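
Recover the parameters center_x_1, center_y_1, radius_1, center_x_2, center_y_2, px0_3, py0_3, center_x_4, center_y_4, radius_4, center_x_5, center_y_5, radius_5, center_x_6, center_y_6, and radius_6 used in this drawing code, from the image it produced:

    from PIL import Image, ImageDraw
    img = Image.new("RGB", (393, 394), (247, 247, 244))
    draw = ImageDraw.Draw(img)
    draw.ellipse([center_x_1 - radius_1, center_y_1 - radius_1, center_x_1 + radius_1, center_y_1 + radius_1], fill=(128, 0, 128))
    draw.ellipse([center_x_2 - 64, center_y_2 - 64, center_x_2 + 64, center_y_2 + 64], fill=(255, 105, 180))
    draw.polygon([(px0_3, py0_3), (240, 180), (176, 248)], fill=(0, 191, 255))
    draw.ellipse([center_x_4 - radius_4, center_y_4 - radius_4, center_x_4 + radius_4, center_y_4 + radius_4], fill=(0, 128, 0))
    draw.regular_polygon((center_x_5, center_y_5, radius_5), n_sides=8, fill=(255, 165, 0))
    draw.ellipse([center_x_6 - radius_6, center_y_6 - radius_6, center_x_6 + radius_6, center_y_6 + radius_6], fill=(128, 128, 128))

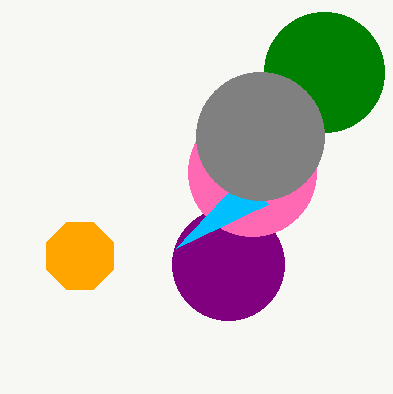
center_x_1 = 228; center_y_1 = 264; radius_1 = 56; center_x_2 = 252; center_y_2 = 172; px0_3 = 268; py0_3 = 204; center_x_4 = 324; center_y_4 = 72; radius_4 = 60; center_x_5 = 80; center_y_5 = 256; radius_5 = 36; center_x_6 = 260; center_y_6 = 136; radius_6 = 64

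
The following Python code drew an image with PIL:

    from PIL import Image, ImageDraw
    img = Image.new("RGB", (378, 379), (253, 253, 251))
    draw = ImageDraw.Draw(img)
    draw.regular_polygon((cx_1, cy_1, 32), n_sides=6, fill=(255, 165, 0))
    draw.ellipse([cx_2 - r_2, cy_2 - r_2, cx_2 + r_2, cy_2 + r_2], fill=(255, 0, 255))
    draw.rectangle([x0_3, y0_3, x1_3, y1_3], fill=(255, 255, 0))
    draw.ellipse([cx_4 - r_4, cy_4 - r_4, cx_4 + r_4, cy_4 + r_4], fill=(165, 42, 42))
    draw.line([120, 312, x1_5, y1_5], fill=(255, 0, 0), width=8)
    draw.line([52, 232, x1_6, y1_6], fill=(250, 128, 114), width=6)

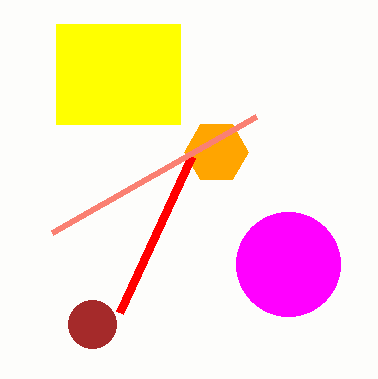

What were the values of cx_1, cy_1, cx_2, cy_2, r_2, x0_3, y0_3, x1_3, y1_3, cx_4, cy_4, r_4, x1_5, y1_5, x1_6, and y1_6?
cx_1 = 216
cy_1 = 152
cx_2 = 288
cy_2 = 264
r_2 = 52
x0_3 = 56
y0_3 = 24
x1_3 = 180
y1_3 = 124
cx_4 = 92
cy_4 = 324
r_4 = 24
x1_5 = 192
y1_5 = 156
x1_6 = 256
y1_6 = 116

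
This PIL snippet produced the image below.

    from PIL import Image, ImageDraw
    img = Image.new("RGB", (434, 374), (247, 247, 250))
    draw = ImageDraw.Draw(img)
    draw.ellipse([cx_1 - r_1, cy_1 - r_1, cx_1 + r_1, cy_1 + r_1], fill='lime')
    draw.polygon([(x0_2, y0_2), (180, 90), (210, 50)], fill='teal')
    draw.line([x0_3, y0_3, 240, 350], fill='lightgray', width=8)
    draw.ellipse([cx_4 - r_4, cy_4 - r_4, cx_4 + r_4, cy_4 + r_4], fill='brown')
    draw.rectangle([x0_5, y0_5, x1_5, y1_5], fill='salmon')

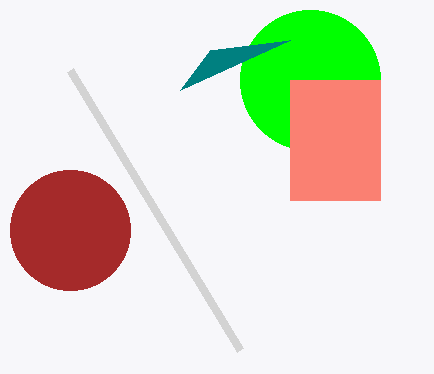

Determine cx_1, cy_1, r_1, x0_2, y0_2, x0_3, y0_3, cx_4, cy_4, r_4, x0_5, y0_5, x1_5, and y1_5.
cx_1 = 310
cy_1 = 80
r_1 = 70
x0_2 = 290
y0_2 = 40
x0_3 = 70
y0_3 = 70
cx_4 = 70
cy_4 = 230
r_4 = 60
x0_5 = 290
y0_5 = 80
x1_5 = 380
y1_5 = 200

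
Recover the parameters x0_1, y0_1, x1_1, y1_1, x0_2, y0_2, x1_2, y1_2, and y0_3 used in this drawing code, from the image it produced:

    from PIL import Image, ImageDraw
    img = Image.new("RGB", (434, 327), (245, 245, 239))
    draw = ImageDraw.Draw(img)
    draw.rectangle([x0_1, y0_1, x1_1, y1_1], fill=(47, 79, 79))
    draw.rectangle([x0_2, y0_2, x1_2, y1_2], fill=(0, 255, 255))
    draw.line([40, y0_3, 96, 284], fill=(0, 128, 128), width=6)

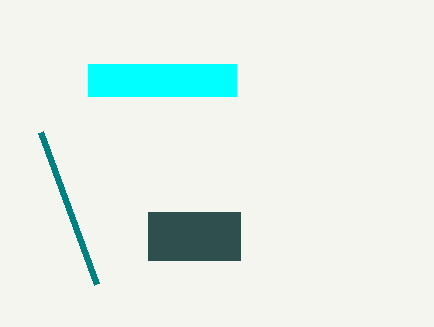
x0_1 = 148
y0_1 = 212
x1_1 = 240
y1_1 = 260
x0_2 = 88
y0_2 = 64
x1_2 = 236
y1_2 = 96
y0_3 = 132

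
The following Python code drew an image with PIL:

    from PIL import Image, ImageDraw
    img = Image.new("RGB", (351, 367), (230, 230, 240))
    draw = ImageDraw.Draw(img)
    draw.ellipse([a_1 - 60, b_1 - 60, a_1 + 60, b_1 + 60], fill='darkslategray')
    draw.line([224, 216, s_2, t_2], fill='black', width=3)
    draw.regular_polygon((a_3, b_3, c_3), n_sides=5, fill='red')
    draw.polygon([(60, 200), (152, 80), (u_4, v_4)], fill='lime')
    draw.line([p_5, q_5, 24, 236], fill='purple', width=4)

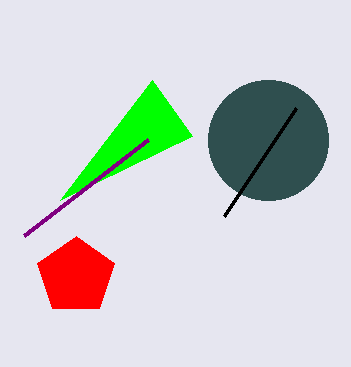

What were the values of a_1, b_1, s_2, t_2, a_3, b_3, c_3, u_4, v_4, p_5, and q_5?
a_1 = 268, b_1 = 140, s_2 = 296, t_2 = 108, a_3 = 76, b_3 = 276, c_3 = 40, u_4 = 192, v_4 = 136, p_5 = 148, q_5 = 140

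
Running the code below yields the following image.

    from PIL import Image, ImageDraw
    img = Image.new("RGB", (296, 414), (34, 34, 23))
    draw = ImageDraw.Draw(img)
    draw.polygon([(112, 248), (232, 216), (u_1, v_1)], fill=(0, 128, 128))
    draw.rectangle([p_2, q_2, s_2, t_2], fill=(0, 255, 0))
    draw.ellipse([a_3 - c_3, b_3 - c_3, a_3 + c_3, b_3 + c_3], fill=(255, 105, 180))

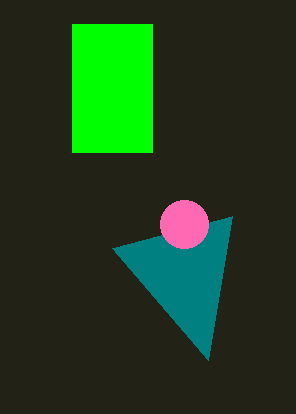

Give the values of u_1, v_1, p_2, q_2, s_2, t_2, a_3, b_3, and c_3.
u_1 = 208; v_1 = 360; p_2 = 72; q_2 = 24; s_2 = 152; t_2 = 152; a_3 = 184; b_3 = 224; c_3 = 24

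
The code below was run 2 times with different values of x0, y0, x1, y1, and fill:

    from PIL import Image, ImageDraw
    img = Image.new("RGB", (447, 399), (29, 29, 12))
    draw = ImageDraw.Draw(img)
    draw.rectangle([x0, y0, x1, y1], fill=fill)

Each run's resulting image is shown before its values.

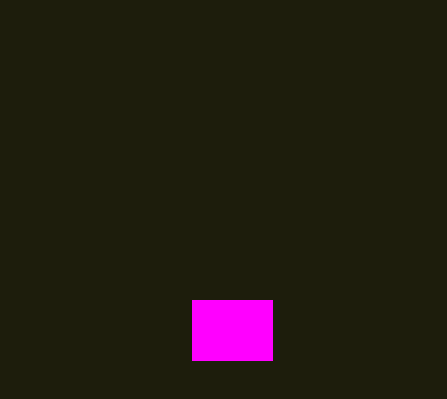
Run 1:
x0 = 192; y0 = 300; x1 = 272; y1 = 360; fill = 'magenta'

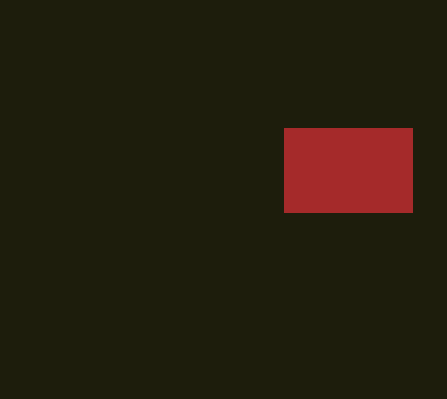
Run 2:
x0 = 284; y0 = 128; x1 = 412; y1 = 212; fill = 'brown'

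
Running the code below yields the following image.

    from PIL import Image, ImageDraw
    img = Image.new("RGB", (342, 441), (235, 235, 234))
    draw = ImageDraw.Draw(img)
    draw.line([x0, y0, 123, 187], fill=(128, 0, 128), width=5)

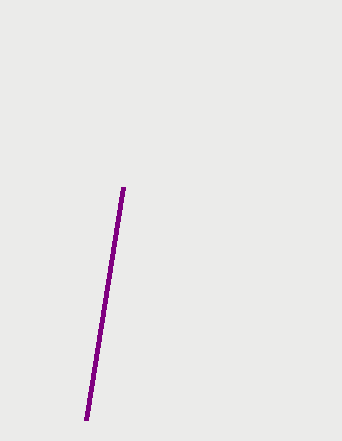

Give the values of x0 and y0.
x0 = 86, y0 = 420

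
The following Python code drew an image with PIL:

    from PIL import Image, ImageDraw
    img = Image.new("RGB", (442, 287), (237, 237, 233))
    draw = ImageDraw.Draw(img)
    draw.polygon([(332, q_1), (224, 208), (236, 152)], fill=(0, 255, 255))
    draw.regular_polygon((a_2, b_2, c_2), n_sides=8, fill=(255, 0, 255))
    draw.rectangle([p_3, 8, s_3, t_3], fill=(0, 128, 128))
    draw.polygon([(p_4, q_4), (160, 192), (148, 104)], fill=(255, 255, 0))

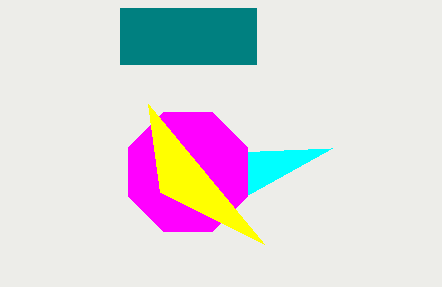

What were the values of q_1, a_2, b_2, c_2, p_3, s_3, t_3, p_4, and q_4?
q_1 = 148, a_2 = 188, b_2 = 172, c_2 = 64, p_3 = 120, s_3 = 256, t_3 = 64, p_4 = 264, q_4 = 244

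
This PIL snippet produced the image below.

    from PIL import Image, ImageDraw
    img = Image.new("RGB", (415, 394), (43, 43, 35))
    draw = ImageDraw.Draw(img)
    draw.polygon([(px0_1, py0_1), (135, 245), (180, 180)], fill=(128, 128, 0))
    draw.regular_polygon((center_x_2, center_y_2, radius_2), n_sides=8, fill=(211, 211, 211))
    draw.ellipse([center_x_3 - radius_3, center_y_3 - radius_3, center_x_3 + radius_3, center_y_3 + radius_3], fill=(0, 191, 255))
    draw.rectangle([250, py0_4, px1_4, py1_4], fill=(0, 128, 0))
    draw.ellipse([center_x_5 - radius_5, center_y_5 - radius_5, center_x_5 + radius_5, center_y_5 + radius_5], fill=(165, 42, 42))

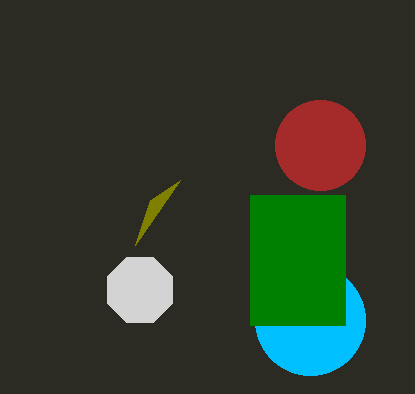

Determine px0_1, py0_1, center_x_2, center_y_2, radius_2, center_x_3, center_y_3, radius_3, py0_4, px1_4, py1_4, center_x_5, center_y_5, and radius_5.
px0_1 = 150, py0_1 = 200, center_x_2 = 140, center_y_2 = 290, radius_2 = 35, center_x_3 = 310, center_y_3 = 320, radius_3 = 55, py0_4 = 195, px1_4 = 345, py1_4 = 325, center_x_5 = 320, center_y_5 = 145, radius_5 = 45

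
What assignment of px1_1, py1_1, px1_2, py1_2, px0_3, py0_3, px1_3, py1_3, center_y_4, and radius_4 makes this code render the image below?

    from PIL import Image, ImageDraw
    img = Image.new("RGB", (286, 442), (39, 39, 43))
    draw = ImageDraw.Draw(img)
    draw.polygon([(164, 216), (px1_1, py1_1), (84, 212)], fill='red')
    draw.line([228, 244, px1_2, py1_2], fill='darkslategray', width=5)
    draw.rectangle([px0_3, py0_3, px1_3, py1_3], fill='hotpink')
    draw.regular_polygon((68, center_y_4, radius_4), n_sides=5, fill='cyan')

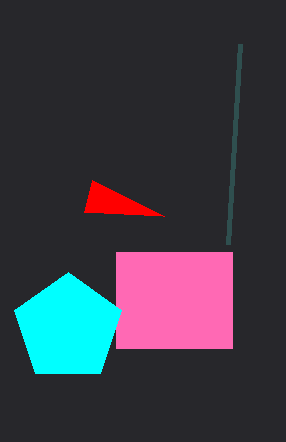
px1_1 = 92, py1_1 = 180, px1_2 = 240, py1_2 = 44, px0_3 = 116, py0_3 = 252, px1_3 = 232, py1_3 = 348, center_y_4 = 328, radius_4 = 56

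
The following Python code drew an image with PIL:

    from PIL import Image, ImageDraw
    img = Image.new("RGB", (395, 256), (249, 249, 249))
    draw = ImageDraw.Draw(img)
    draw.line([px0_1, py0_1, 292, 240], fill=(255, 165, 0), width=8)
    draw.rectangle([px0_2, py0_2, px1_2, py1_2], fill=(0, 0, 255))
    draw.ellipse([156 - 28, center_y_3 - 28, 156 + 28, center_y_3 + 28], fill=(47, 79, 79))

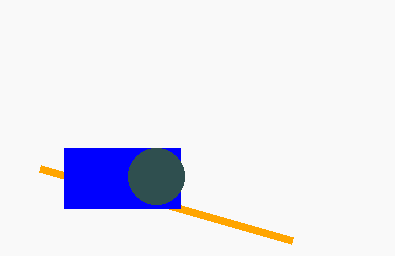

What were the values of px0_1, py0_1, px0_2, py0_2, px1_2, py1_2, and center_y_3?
px0_1 = 40, py0_1 = 168, px0_2 = 64, py0_2 = 148, px1_2 = 180, py1_2 = 208, center_y_3 = 176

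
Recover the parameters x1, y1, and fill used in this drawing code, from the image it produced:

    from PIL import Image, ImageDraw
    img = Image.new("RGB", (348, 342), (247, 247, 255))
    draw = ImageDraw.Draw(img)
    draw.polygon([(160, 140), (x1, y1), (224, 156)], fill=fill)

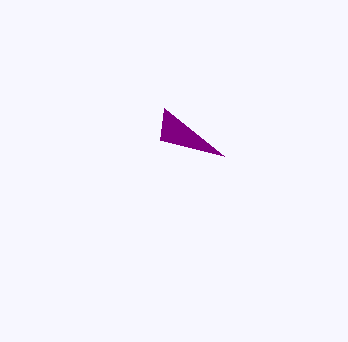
x1 = 164, y1 = 108, fill = 'purple'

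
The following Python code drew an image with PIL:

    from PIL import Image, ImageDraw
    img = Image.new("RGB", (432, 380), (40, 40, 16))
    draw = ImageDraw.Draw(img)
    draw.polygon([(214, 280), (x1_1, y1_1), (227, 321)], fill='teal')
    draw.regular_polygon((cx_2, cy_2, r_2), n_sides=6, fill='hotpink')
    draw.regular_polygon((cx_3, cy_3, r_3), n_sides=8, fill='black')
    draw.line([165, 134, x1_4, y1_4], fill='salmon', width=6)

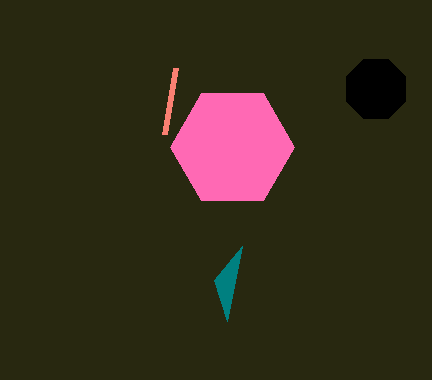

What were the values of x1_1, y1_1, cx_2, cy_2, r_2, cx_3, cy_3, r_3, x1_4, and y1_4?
x1_1 = 242
y1_1 = 246
cx_2 = 232
cy_2 = 147
r_2 = 62
cx_3 = 376
cy_3 = 89
r_3 = 32
x1_4 = 176
y1_4 = 68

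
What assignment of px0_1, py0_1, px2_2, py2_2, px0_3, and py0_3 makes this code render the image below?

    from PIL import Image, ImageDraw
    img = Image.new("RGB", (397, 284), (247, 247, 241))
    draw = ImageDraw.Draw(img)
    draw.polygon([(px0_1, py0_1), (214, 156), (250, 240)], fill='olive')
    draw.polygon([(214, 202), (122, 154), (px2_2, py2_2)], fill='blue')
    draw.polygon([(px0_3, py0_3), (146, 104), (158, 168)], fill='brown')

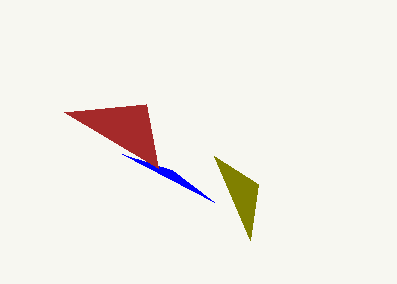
px0_1 = 258, py0_1 = 184, px2_2 = 172, py2_2 = 170, px0_3 = 64, py0_3 = 112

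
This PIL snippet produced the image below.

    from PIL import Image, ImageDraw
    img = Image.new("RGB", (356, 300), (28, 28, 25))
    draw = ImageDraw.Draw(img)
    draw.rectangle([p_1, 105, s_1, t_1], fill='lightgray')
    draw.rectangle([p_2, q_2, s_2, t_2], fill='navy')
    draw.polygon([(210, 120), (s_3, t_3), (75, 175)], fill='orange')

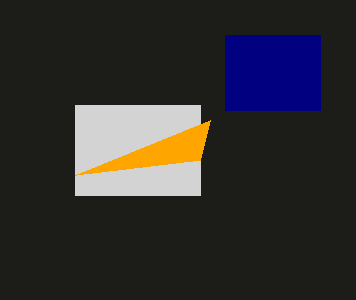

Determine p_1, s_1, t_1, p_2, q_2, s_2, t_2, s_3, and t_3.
p_1 = 75; s_1 = 200; t_1 = 195; p_2 = 225; q_2 = 35; s_2 = 320; t_2 = 110; s_3 = 200; t_3 = 160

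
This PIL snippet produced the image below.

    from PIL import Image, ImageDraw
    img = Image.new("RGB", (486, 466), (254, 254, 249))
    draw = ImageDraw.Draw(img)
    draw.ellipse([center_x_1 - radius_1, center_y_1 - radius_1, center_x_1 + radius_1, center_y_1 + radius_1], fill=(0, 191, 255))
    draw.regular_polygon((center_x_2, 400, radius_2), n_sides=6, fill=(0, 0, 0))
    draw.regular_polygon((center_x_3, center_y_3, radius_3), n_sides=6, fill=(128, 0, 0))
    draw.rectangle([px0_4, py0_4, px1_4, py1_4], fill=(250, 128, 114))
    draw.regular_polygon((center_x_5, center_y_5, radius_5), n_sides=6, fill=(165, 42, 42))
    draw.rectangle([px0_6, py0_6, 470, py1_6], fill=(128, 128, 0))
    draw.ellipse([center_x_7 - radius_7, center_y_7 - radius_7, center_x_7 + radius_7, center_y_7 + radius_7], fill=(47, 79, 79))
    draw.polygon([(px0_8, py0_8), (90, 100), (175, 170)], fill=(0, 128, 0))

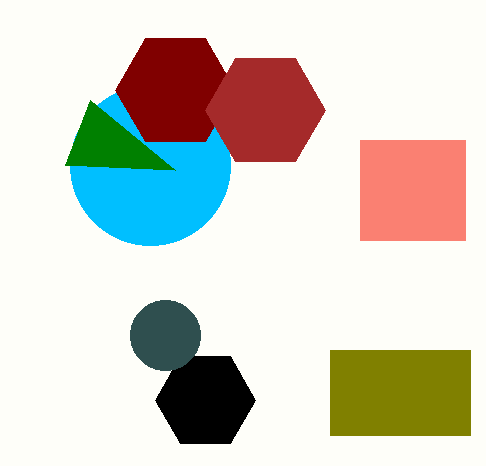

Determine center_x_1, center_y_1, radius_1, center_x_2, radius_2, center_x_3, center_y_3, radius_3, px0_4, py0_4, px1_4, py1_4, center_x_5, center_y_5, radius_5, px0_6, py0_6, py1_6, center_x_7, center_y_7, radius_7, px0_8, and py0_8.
center_x_1 = 150, center_y_1 = 165, radius_1 = 80, center_x_2 = 205, radius_2 = 50, center_x_3 = 175, center_y_3 = 90, radius_3 = 60, px0_4 = 360, py0_4 = 140, px1_4 = 465, py1_4 = 240, center_x_5 = 265, center_y_5 = 110, radius_5 = 60, px0_6 = 330, py0_6 = 350, py1_6 = 435, center_x_7 = 165, center_y_7 = 335, radius_7 = 35, px0_8 = 65, py0_8 = 165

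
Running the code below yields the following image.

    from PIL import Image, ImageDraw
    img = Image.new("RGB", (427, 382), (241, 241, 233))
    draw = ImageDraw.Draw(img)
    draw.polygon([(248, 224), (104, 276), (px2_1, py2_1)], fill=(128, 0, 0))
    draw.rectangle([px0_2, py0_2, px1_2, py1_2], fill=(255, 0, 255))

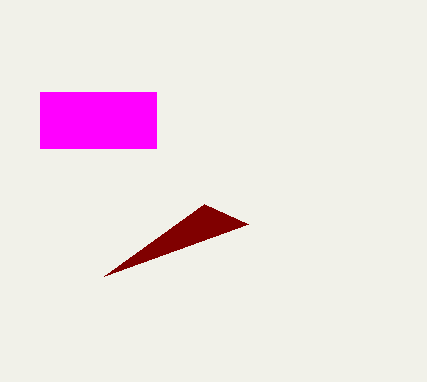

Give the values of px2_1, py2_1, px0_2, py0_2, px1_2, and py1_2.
px2_1 = 204; py2_1 = 204; px0_2 = 40; py0_2 = 92; px1_2 = 156; py1_2 = 148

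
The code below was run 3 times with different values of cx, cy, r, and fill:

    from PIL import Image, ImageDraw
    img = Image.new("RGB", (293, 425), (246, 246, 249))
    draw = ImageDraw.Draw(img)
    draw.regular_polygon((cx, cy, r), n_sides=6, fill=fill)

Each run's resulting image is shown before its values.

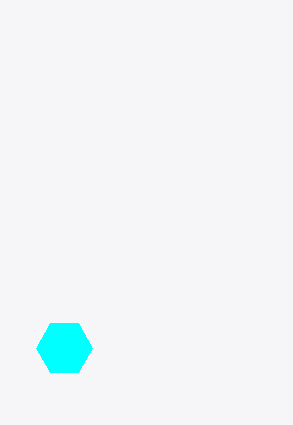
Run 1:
cx = 64, cy = 348, r = 28, fill = 'cyan'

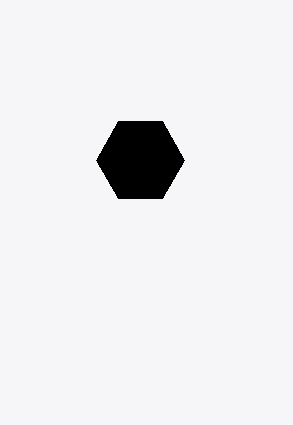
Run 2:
cx = 140; cy = 160; r = 44; fill = 'black'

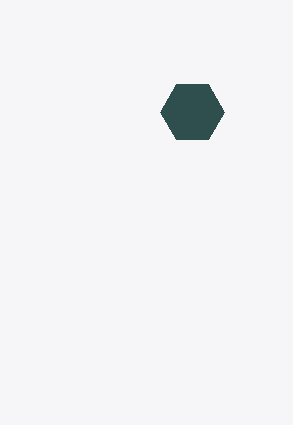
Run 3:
cx = 192, cy = 112, r = 32, fill = 'darkslategray'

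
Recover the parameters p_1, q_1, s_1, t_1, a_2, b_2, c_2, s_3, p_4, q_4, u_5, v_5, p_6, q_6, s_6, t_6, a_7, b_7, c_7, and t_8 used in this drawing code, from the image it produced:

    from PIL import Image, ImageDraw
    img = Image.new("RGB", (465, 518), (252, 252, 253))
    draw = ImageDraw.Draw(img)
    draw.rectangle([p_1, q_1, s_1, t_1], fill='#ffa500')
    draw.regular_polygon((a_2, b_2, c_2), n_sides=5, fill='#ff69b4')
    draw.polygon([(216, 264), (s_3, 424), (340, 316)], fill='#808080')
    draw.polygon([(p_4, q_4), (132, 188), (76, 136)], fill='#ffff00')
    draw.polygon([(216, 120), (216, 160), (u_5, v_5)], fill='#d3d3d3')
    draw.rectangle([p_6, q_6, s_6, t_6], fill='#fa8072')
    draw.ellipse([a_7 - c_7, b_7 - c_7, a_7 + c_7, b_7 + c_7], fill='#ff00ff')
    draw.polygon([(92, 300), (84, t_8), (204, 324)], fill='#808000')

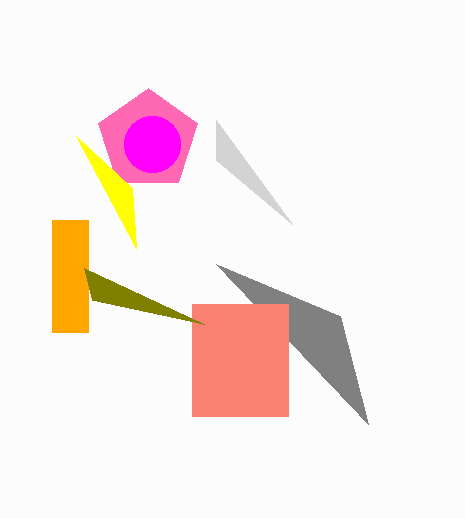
p_1 = 52
q_1 = 220
s_1 = 88
t_1 = 332
a_2 = 148
b_2 = 140
c_2 = 52
s_3 = 368
p_4 = 136
q_4 = 248
u_5 = 292
v_5 = 224
p_6 = 192
q_6 = 304
s_6 = 288
t_6 = 416
a_7 = 152
b_7 = 144
c_7 = 28
t_8 = 268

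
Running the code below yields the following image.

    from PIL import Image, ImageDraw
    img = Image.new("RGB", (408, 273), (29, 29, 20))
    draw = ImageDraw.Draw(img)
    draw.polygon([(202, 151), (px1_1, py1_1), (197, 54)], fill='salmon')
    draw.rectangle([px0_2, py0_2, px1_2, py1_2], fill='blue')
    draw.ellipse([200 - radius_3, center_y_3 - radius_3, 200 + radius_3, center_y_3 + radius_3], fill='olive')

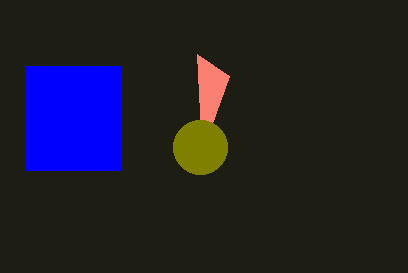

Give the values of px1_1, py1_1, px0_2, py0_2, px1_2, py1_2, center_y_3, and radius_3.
px1_1 = 229
py1_1 = 76
px0_2 = 25
py0_2 = 66
px1_2 = 121
py1_2 = 170
center_y_3 = 147
radius_3 = 27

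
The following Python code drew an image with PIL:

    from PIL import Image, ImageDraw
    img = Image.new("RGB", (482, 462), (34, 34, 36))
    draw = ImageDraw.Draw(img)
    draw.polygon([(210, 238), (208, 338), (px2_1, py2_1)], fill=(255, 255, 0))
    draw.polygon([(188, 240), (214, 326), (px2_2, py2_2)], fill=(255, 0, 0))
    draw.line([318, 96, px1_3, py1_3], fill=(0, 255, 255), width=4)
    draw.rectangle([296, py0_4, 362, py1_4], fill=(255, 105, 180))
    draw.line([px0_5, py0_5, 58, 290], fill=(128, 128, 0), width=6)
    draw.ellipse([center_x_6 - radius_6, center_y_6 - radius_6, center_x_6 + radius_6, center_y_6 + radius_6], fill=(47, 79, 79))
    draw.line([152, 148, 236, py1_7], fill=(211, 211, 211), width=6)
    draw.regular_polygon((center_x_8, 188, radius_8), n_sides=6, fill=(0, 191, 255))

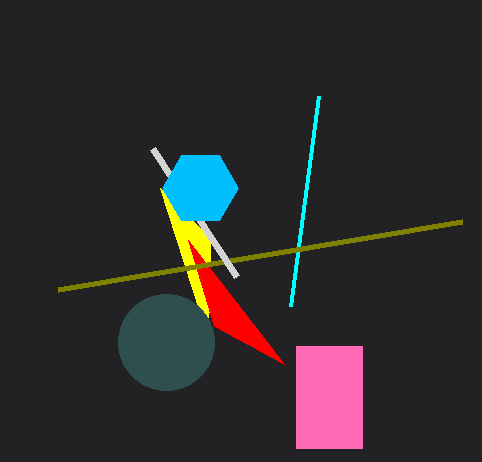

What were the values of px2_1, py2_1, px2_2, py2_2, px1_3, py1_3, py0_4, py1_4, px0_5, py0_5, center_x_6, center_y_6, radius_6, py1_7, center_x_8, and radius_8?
px2_1 = 160; py2_1 = 188; px2_2 = 284; py2_2 = 364; px1_3 = 290; py1_3 = 306; py0_4 = 346; py1_4 = 448; px0_5 = 462; py0_5 = 222; center_x_6 = 166; center_y_6 = 342; radius_6 = 48; py1_7 = 276; center_x_8 = 200; radius_8 = 38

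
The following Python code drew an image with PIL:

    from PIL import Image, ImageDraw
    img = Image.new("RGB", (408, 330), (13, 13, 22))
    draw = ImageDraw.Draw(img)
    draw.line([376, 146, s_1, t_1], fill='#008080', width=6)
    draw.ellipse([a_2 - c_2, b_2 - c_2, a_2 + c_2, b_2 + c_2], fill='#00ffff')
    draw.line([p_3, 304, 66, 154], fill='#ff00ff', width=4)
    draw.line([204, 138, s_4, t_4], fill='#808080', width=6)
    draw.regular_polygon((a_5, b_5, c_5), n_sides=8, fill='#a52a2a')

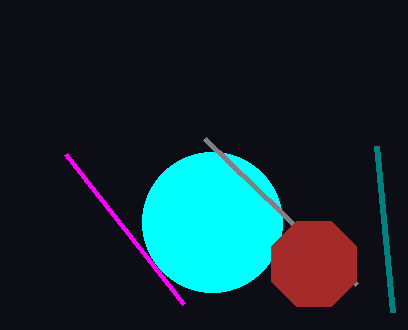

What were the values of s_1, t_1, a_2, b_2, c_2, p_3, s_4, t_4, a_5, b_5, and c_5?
s_1 = 392, t_1 = 312, a_2 = 212, b_2 = 222, c_2 = 70, p_3 = 184, s_4 = 356, t_4 = 284, a_5 = 314, b_5 = 264, c_5 = 46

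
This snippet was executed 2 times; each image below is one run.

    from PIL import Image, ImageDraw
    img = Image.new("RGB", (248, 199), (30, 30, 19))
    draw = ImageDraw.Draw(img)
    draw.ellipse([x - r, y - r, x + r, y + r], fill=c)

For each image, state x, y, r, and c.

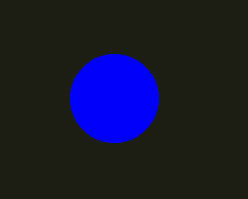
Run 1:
x = 114; y = 98; r = 44; c = 'blue'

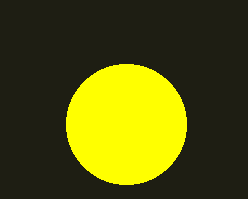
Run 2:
x = 126
y = 124
r = 60
c = 'yellow'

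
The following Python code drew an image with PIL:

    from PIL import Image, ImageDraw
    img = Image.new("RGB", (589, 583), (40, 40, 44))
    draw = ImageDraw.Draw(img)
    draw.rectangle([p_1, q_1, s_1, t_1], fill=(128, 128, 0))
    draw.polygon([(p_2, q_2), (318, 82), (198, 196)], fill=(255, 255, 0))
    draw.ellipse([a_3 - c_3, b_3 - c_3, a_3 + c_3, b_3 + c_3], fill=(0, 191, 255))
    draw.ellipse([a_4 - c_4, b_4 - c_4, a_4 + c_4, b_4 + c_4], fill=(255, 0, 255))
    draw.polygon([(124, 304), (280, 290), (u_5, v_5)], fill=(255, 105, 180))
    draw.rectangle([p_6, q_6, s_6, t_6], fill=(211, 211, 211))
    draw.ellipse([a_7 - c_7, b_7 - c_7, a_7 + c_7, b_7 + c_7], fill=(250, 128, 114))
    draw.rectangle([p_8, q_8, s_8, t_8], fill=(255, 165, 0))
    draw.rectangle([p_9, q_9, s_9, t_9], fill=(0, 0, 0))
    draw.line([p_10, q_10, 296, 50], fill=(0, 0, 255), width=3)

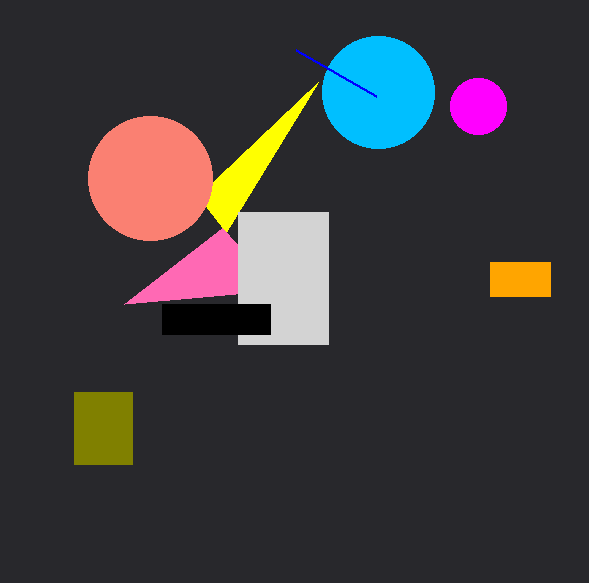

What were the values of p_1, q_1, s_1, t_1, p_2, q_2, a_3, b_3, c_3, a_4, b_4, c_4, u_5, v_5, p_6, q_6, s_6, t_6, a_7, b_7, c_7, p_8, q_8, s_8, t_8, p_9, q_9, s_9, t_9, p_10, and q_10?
p_1 = 74; q_1 = 392; s_1 = 132; t_1 = 464; p_2 = 226; q_2 = 232; a_3 = 378; b_3 = 92; c_3 = 56; a_4 = 478; b_4 = 106; c_4 = 28; u_5 = 222; v_5 = 228; p_6 = 238; q_6 = 212; s_6 = 328; t_6 = 344; a_7 = 150; b_7 = 178; c_7 = 62; p_8 = 490; q_8 = 262; s_8 = 550; t_8 = 296; p_9 = 162; q_9 = 304; s_9 = 270; t_9 = 334; p_10 = 376; q_10 = 96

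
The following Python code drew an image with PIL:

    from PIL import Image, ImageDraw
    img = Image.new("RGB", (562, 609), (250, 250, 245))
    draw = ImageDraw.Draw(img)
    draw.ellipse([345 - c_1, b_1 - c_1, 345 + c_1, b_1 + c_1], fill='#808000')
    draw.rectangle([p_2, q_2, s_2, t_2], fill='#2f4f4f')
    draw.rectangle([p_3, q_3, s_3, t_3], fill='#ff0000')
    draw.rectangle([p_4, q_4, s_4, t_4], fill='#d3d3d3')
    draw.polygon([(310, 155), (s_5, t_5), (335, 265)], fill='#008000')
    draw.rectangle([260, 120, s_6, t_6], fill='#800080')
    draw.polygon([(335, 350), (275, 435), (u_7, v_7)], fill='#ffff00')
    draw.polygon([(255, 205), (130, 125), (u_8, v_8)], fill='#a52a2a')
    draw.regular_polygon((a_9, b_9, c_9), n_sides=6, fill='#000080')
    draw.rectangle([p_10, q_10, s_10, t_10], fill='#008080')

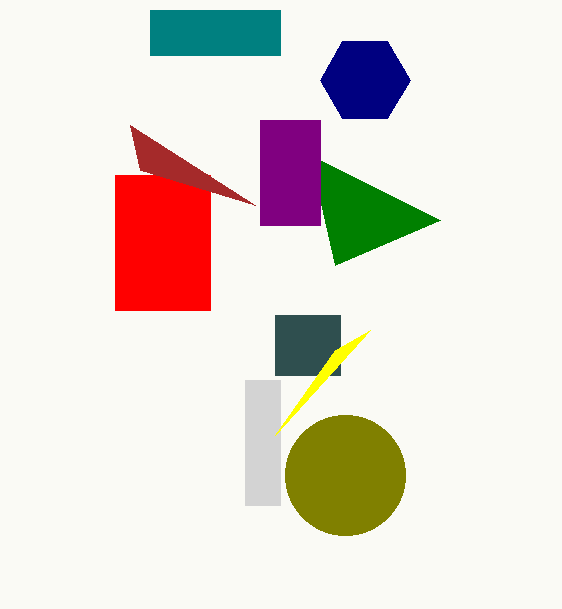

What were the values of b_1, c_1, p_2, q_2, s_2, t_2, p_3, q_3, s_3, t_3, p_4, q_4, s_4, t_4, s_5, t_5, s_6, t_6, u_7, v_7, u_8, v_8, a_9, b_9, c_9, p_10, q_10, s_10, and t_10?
b_1 = 475; c_1 = 60; p_2 = 275; q_2 = 315; s_2 = 340; t_2 = 375; p_3 = 115; q_3 = 175; s_3 = 210; t_3 = 310; p_4 = 245; q_4 = 380; s_4 = 280; t_4 = 505; s_5 = 440; t_5 = 220; s_6 = 320; t_6 = 225; u_7 = 370; v_7 = 330; u_8 = 140; v_8 = 170; a_9 = 365; b_9 = 80; c_9 = 45; p_10 = 150; q_10 = 10; s_10 = 280; t_10 = 55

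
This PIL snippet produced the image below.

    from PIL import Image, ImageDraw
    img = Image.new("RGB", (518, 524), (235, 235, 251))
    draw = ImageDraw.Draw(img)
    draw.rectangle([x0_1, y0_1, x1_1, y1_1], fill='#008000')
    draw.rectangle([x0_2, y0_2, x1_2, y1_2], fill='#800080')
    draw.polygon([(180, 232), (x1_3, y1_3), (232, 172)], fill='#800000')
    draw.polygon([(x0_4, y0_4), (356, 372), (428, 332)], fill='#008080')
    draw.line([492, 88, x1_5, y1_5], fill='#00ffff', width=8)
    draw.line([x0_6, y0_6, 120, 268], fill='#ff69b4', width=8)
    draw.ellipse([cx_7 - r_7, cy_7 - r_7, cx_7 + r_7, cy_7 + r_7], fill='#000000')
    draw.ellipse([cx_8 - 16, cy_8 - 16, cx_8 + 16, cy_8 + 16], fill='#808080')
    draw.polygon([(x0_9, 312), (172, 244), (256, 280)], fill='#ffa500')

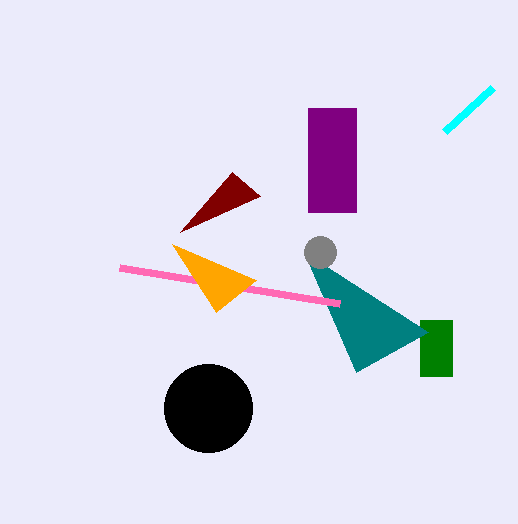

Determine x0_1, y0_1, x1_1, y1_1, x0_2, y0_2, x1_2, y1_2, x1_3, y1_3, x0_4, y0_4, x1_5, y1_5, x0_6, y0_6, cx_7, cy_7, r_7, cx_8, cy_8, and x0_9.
x0_1 = 420, y0_1 = 320, x1_1 = 452, y1_1 = 376, x0_2 = 308, y0_2 = 108, x1_2 = 356, y1_2 = 212, x1_3 = 260, y1_3 = 196, x0_4 = 304, y0_4 = 252, x1_5 = 444, y1_5 = 132, x0_6 = 340, y0_6 = 304, cx_7 = 208, cy_7 = 408, r_7 = 44, cx_8 = 320, cy_8 = 252, x0_9 = 216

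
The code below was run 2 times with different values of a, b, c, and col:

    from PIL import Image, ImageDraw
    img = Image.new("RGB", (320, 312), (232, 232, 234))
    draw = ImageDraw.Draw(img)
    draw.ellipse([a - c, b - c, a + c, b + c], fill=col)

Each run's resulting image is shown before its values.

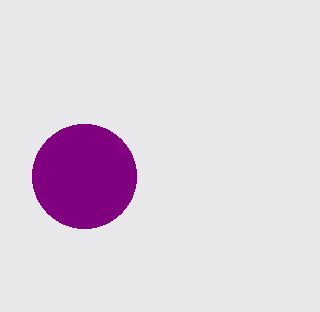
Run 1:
a = 84, b = 176, c = 52, col = 'purple'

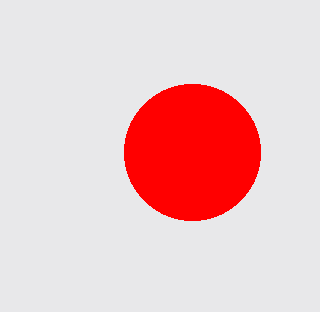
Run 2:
a = 192
b = 152
c = 68
col = 'red'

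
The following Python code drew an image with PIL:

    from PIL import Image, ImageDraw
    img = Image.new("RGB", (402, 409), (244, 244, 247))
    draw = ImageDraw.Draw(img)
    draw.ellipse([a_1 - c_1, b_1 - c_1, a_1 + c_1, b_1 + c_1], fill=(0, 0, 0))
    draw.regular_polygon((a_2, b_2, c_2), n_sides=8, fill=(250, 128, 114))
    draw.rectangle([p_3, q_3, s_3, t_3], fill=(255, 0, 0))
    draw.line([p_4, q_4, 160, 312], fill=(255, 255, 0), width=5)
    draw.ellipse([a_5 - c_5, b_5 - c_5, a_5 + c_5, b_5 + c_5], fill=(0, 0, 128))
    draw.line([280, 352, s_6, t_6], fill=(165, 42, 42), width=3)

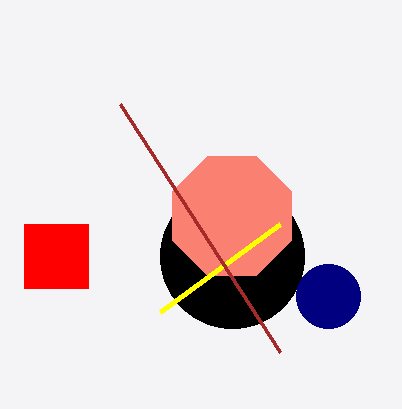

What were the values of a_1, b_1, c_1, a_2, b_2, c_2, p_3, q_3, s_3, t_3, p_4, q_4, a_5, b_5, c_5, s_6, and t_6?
a_1 = 232, b_1 = 256, c_1 = 72, a_2 = 232, b_2 = 216, c_2 = 64, p_3 = 24, q_3 = 224, s_3 = 88, t_3 = 288, p_4 = 280, q_4 = 224, a_5 = 328, b_5 = 296, c_5 = 32, s_6 = 120, t_6 = 104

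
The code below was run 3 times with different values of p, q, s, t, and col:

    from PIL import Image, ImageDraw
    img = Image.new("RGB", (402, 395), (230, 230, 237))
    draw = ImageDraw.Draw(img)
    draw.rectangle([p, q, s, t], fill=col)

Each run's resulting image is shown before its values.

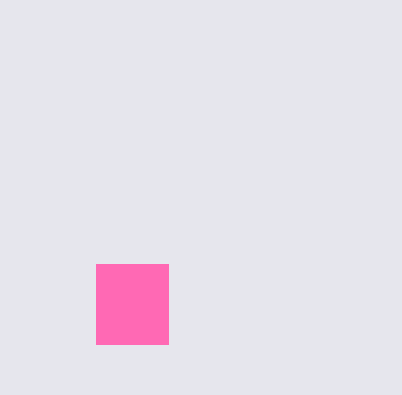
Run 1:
p = 96, q = 264, s = 168, t = 344, col = 'hotpink'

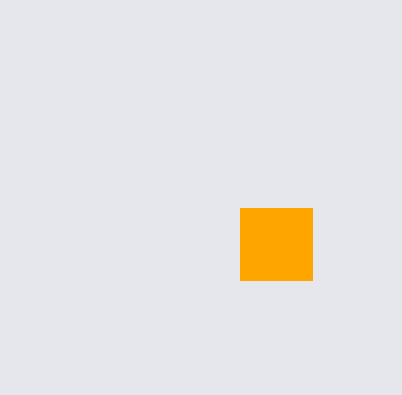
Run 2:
p = 240
q = 208
s = 312
t = 280
col = 'orange'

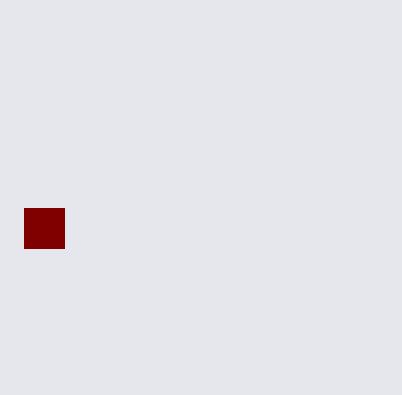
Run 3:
p = 24, q = 208, s = 64, t = 248, col = 'maroon'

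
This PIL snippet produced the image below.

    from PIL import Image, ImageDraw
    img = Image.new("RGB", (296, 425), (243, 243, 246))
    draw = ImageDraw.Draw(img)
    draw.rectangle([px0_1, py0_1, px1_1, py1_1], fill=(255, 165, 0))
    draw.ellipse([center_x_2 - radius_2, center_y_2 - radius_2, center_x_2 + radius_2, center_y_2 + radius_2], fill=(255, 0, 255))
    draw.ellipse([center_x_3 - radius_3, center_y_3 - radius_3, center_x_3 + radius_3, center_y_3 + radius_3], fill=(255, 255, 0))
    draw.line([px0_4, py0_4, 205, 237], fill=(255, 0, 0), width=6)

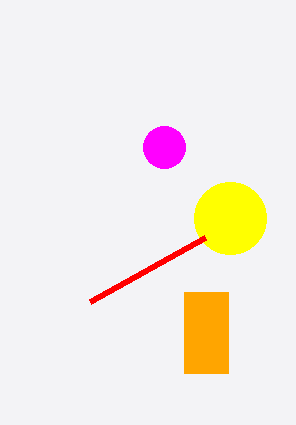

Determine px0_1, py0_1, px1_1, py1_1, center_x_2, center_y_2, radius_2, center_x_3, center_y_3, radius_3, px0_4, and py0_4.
px0_1 = 184, py0_1 = 292, px1_1 = 228, py1_1 = 373, center_x_2 = 164, center_y_2 = 147, radius_2 = 21, center_x_3 = 230, center_y_3 = 218, radius_3 = 36, px0_4 = 90, py0_4 = 301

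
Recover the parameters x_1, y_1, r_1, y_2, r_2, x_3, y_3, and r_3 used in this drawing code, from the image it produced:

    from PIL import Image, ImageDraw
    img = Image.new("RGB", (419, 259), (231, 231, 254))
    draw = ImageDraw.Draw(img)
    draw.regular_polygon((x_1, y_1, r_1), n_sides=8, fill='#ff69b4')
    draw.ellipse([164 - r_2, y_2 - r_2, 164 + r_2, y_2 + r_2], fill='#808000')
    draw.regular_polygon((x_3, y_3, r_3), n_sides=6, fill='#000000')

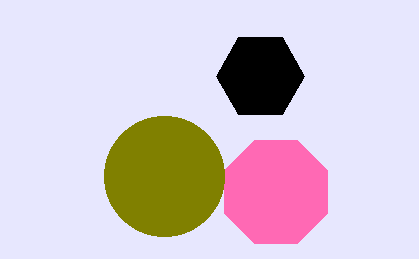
x_1 = 276, y_1 = 192, r_1 = 56, y_2 = 176, r_2 = 60, x_3 = 260, y_3 = 76, r_3 = 44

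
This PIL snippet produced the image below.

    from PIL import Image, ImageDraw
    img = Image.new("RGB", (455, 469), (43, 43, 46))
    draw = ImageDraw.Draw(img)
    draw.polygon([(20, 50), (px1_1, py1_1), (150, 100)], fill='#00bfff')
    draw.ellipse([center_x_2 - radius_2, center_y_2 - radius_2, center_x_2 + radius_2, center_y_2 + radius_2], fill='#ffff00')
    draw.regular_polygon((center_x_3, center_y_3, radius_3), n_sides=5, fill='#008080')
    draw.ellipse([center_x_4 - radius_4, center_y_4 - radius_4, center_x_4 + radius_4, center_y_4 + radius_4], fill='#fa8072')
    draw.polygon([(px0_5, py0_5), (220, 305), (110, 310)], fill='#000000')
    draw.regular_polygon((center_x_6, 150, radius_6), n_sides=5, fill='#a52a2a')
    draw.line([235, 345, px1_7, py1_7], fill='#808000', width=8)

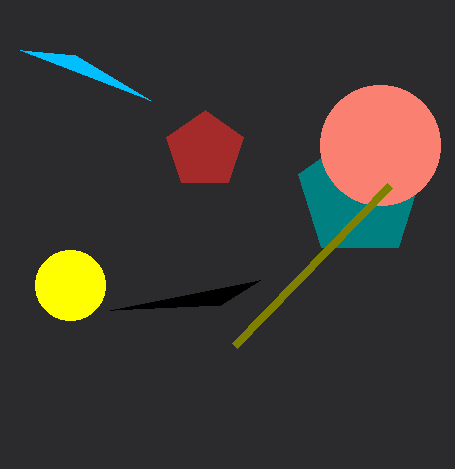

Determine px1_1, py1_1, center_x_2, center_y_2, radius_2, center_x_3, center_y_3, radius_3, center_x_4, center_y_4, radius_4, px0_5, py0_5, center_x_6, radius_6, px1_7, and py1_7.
px1_1 = 75
py1_1 = 55
center_x_2 = 70
center_y_2 = 285
radius_2 = 35
center_x_3 = 360
center_y_3 = 195
radius_3 = 65
center_x_4 = 380
center_y_4 = 145
radius_4 = 60
px0_5 = 260
py0_5 = 280
center_x_6 = 205
radius_6 = 40
px1_7 = 390
py1_7 = 185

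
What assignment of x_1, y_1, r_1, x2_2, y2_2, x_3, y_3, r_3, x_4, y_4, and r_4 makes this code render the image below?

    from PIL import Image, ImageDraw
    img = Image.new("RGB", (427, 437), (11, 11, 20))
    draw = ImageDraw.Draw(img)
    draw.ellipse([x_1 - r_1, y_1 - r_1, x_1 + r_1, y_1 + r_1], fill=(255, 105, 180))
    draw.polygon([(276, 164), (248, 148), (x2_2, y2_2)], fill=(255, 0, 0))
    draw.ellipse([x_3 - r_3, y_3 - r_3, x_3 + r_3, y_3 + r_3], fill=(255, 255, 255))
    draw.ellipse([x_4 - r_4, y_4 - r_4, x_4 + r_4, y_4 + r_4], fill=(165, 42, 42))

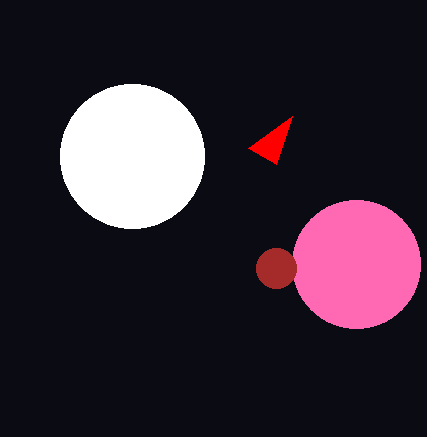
x_1 = 356, y_1 = 264, r_1 = 64, x2_2 = 292, y2_2 = 116, x_3 = 132, y_3 = 156, r_3 = 72, x_4 = 276, y_4 = 268, r_4 = 20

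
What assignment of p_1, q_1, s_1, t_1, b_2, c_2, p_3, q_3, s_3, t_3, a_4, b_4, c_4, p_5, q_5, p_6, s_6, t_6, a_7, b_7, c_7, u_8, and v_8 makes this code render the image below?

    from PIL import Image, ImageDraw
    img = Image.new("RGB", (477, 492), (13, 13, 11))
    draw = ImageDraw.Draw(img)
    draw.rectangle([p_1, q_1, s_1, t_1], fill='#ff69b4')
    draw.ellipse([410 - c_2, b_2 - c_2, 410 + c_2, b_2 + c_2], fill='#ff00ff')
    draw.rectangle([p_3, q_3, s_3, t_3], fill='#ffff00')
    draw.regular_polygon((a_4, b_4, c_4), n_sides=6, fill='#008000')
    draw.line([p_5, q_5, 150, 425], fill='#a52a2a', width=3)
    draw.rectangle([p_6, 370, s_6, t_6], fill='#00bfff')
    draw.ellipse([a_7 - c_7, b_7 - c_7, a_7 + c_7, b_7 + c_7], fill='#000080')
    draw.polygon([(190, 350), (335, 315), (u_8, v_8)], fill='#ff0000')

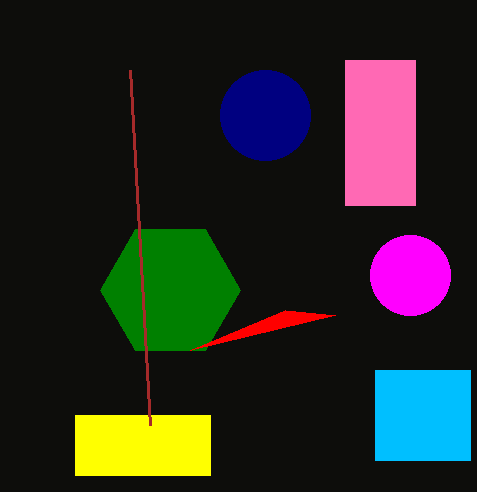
p_1 = 345
q_1 = 60
s_1 = 415
t_1 = 205
b_2 = 275
c_2 = 40
p_3 = 75
q_3 = 415
s_3 = 210
t_3 = 475
a_4 = 170
b_4 = 290
c_4 = 70
p_5 = 130
q_5 = 70
p_6 = 375
s_6 = 470
t_6 = 460
a_7 = 265
b_7 = 115
c_7 = 45
u_8 = 285
v_8 = 310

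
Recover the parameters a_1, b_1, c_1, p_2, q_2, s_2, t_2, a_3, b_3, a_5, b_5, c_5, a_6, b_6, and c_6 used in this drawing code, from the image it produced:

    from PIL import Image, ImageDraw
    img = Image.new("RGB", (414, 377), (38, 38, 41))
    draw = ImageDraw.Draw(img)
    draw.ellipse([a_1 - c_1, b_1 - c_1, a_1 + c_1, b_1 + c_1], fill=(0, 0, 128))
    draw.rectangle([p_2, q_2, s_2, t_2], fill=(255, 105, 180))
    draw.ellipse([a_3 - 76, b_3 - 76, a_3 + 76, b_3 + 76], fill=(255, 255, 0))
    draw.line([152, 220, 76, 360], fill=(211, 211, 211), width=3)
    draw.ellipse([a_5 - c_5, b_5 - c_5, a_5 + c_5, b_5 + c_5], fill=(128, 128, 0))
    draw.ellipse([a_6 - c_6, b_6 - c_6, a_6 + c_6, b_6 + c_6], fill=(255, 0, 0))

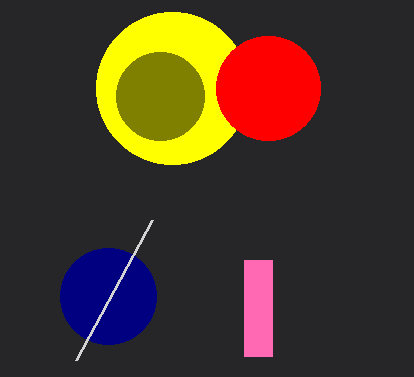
a_1 = 108, b_1 = 296, c_1 = 48, p_2 = 244, q_2 = 260, s_2 = 272, t_2 = 356, a_3 = 172, b_3 = 88, a_5 = 160, b_5 = 96, c_5 = 44, a_6 = 268, b_6 = 88, c_6 = 52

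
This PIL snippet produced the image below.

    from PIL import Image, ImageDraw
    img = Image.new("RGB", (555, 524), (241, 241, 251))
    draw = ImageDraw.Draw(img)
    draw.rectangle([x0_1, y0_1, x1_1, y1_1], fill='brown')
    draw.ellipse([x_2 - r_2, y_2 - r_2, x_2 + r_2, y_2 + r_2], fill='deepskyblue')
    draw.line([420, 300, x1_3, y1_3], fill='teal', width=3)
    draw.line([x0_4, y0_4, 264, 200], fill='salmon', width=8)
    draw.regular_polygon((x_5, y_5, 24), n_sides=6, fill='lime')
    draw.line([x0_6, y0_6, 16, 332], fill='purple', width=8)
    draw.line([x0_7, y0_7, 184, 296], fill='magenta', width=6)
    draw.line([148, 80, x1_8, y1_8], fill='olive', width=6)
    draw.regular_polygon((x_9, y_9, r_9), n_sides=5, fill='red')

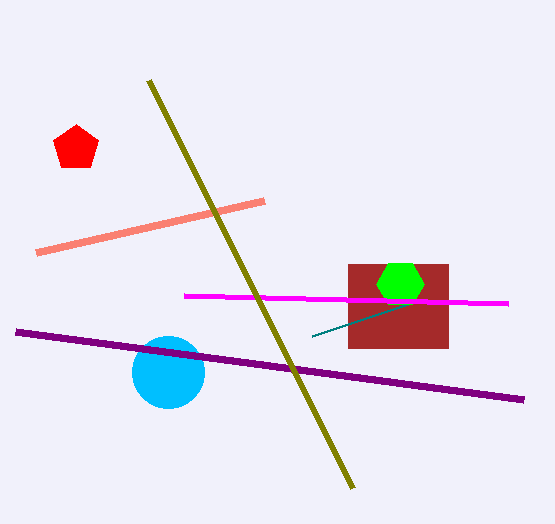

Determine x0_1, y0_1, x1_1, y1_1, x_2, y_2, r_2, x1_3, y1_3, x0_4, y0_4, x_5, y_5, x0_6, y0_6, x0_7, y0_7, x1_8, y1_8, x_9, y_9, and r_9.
x0_1 = 348
y0_1 = 264
x1_1 = 448
y1_1 = 348
x_2 = 168
y_2 = 372
r_2 = 36
x1_3 = 312
y1_3 = 336
x0_4 = 36
y0_4 = 252
x_5 = 400
y_5 = 284
x0_6 = 524
y0_6 = 400
x0_7 = 508
y0_7 = 304
x1_8 = 352
y1_8 = 488
x_9 = 76
y_9 = 148
r_9 = 24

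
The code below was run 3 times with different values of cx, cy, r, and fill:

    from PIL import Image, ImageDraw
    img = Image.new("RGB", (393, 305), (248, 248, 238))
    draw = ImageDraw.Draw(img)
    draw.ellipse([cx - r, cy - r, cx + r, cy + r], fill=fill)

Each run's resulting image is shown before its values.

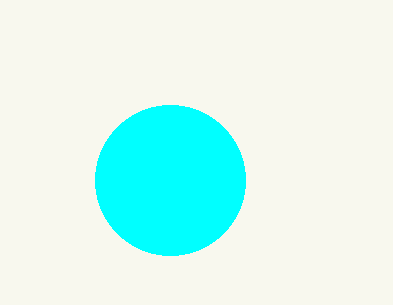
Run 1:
cx = 170; cy = 180; r = 75; fill = 'cyan'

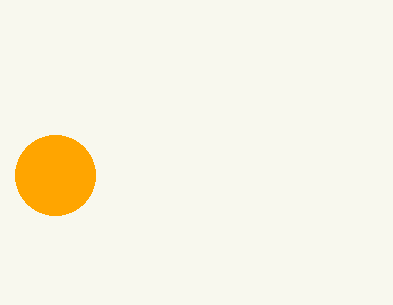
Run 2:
cx = 55, cy = 175, r = 40, fill = 'orange'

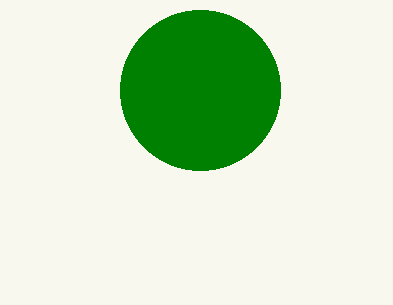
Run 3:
cx = 200; cy = 90; r = 80; fill = 'green'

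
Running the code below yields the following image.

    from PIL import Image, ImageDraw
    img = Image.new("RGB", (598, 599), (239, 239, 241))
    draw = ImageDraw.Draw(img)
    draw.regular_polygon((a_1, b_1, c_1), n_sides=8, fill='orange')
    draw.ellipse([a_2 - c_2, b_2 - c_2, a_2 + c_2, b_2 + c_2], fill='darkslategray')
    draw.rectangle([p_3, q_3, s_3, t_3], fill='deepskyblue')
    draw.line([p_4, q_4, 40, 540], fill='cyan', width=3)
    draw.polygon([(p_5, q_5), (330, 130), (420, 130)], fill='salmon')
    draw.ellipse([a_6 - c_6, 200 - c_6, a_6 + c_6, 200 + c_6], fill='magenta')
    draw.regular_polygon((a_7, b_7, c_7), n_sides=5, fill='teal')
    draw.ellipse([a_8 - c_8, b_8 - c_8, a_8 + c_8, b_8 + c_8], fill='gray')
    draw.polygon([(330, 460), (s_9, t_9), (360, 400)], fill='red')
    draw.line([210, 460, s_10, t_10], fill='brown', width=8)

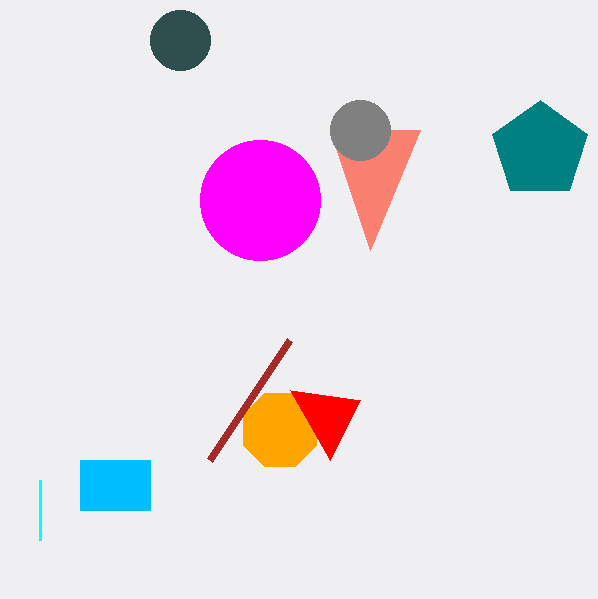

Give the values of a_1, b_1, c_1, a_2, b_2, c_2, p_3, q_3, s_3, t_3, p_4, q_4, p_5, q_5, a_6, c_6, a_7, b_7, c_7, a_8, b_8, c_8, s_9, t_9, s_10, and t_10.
a_1 = 280
b_1 = 430
c_1 = 40
a_2 = 180
b_2 = 40
c_2 = 30
p_3 = 80
q_3 = 460
s_3 = 150
t_3 = 510
p_4 = 40
q_4 = 480
p_5 = 370
q_5 = 250
a_6 = 260
c_6 = 60
a_7 = 540
b_7 = 150
c_7 = 50
a_8 = 360
b_8 = 130
c_8 = 30
s_9 = 290
t_9 = 390
s_10 = 290
t_10 = 340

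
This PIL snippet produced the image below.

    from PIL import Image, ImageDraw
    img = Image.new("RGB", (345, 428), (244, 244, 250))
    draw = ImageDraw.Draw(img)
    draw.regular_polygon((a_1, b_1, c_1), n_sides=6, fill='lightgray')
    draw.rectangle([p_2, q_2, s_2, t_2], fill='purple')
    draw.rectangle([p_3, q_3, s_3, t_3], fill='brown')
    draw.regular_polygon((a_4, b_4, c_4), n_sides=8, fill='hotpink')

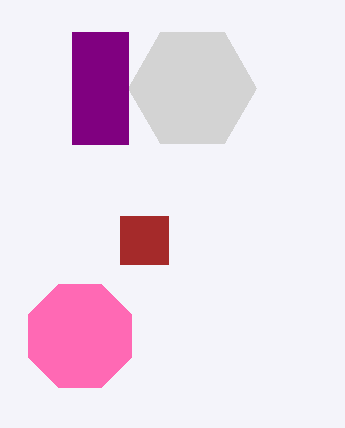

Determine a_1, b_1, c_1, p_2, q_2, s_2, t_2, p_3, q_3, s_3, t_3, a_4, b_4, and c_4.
a_1 = 192, b_1 = 88, c_1 = 64, p_2 = 72, q_2 = 32, s_2 = 128, t_2 = 144, p_3 = 120, q_3 = 216, s_3 = 168, t_3 = 264, a_4 = 80, b_4 = 336, c_4 = 56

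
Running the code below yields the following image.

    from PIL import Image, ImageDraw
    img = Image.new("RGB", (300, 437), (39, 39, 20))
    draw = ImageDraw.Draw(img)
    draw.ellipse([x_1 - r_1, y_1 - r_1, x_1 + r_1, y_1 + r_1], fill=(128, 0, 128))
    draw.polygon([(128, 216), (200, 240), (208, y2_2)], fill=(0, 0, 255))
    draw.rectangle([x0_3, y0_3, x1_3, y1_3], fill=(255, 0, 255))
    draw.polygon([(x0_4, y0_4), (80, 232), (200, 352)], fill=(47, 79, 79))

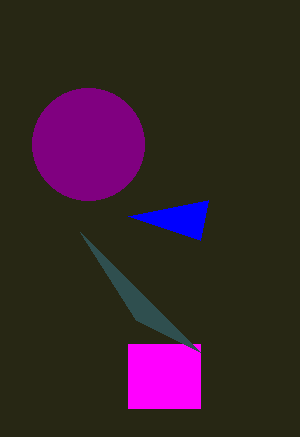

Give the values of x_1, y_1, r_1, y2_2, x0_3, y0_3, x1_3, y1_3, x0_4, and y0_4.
x_1 = 88; y_1 = 144; r_1 = 56; y2_2 = 200; x0_3 = 128; y0_3 = 344; x1_3 = 200; y1_3 = 408; x0_4 = 136; y0_4 = 320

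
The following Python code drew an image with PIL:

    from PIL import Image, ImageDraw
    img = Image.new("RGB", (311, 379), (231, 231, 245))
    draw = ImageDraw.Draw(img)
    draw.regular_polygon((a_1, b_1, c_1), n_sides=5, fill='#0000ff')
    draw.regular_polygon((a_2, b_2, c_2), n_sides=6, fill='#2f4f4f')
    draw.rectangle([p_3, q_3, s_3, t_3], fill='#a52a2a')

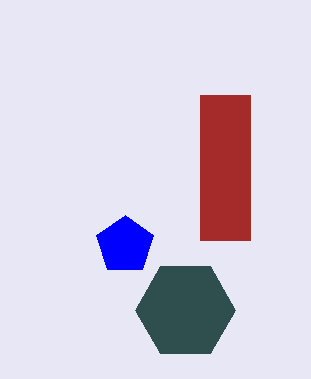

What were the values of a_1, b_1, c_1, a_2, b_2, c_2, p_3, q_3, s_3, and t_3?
a_1 = 125
b_1 = 245
c_1 = 30
a_2 = 185
b_2 = 310
c_2 = 50
p_3 = 200
q_3 = 95
s_3 = 250
t_3 = 240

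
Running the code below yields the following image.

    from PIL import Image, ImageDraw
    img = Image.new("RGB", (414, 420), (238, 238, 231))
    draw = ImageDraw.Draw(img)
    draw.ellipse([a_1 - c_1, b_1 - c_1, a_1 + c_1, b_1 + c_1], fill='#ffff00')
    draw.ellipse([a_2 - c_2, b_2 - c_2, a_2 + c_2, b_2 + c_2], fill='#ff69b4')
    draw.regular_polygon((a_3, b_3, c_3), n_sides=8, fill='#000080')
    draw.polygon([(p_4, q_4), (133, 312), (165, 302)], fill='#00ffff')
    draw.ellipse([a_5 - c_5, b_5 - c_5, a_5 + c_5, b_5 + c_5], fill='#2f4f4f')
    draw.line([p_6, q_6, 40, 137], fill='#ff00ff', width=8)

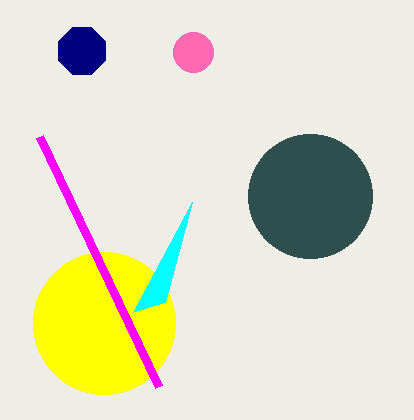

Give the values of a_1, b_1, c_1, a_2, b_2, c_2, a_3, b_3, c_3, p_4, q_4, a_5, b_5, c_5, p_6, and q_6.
a_1 = 104; b_1 = 323; c_1 = 71; a_2 = 193; b_2 = 52; c_2 = 20; a_3 = 82; b_3 = 51; c_3 = 25; p_4 = 192; q_4 = 202; a_5 = 310; b_5 = 196; c_5 = 62; p_6 = 159; q_6 = 387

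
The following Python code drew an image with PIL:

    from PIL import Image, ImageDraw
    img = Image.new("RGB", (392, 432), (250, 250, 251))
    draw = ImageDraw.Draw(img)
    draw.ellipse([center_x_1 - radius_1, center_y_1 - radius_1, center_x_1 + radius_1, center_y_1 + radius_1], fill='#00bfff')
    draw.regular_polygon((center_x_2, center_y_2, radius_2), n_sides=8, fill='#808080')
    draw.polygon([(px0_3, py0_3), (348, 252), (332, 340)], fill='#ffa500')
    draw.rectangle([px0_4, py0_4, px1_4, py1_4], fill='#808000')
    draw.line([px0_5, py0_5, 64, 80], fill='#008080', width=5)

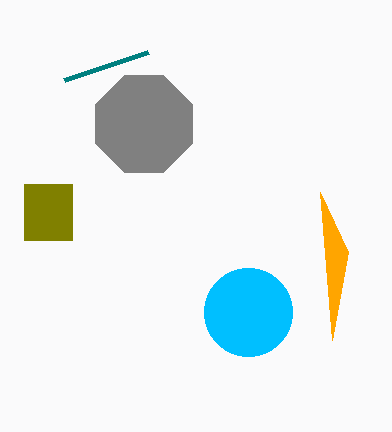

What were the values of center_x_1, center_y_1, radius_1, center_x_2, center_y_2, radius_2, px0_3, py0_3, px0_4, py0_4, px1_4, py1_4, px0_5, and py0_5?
center_x_1 = 248; center_y_1 = 312; radius_1 = 44; center_x_2 = 144; center_y_2 = 124; radius_2 = 52; px0_3 = 320; py0_3 = 192; px0_4 = 24; py0_4 = 184; px1_4 = 72; py1_4 = 240; px0_5 = 148; py0_5 = 52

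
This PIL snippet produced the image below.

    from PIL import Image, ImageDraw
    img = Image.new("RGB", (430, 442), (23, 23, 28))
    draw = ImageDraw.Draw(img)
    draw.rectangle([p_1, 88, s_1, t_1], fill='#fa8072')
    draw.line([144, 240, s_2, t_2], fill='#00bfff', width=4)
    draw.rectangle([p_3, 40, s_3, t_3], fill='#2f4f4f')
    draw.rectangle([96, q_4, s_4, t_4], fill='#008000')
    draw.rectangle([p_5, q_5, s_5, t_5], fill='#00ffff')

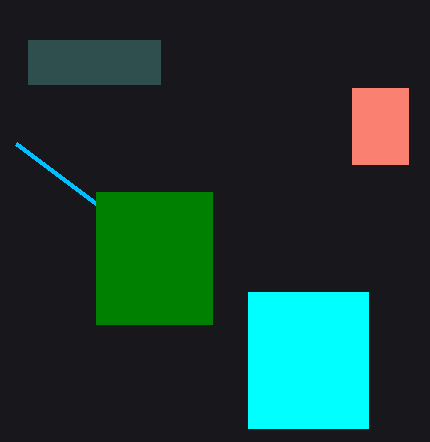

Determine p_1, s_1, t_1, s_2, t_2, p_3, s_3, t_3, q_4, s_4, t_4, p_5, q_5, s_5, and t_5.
p_1 = 352
s_1 = 408
t_1 = 164
s_2 = 16
t_2 = 144
p_3 = 28
s_3 = 160
t_3 = 84
q_4 = 192
s_4 = 212
t_4 = 324
p_5 = 248
q_5 = 292
s_5 = 368
t_5 = 428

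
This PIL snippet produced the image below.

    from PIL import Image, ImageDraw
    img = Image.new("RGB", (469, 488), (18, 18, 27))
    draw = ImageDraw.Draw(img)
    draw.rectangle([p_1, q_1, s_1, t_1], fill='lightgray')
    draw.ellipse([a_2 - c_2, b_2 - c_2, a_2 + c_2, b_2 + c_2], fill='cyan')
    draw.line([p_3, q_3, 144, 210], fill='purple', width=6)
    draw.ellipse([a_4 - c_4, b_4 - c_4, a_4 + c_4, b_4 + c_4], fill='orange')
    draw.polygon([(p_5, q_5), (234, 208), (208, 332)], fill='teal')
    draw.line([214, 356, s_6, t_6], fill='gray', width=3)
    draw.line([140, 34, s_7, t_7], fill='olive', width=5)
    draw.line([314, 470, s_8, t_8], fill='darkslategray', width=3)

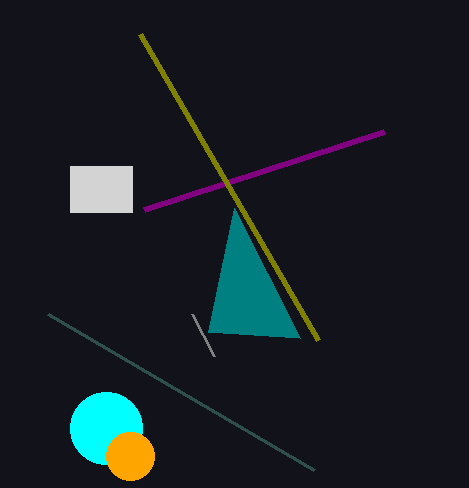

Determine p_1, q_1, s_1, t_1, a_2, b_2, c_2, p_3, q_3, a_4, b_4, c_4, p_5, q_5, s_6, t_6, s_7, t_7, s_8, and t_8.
p_1 = 70
q_1 = 166
s_1 = 132
t_1 = 212
a_2 = 106
b_2 = 428
c_2 = 36
p_3 = 384
q_3 = 132
a_4 = 130
b_4 = 456
c_4 = 24
p_5 = 300
q_5 = 338
s_6 = 192
t_6 = 314
s_7 = 318
t_7 = 340
s_8 = 48
t_8 = 314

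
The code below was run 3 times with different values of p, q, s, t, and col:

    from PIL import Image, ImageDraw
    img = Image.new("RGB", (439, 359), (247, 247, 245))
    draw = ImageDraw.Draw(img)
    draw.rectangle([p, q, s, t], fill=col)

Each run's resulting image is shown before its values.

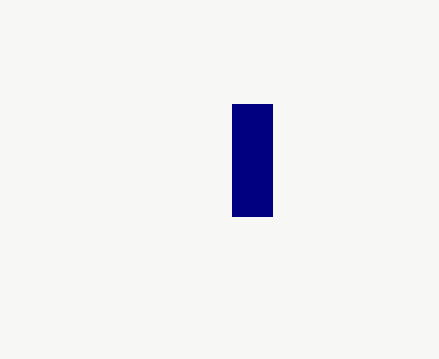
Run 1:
p = 232
q = 104
s = 272
t = 216
col = 'navy'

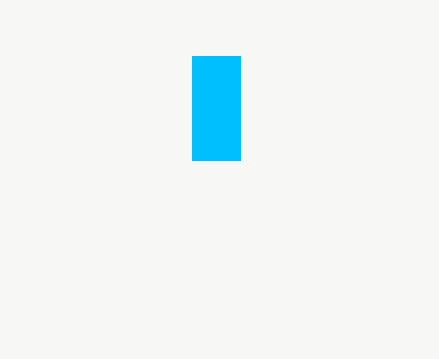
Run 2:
p = 192, q = 56, s = 240, t = 160, col = 'deepskyblue'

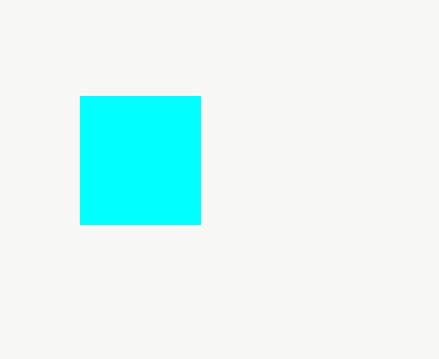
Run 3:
p = 80; q = 96; s = 200; t = 224; col = 'cyan'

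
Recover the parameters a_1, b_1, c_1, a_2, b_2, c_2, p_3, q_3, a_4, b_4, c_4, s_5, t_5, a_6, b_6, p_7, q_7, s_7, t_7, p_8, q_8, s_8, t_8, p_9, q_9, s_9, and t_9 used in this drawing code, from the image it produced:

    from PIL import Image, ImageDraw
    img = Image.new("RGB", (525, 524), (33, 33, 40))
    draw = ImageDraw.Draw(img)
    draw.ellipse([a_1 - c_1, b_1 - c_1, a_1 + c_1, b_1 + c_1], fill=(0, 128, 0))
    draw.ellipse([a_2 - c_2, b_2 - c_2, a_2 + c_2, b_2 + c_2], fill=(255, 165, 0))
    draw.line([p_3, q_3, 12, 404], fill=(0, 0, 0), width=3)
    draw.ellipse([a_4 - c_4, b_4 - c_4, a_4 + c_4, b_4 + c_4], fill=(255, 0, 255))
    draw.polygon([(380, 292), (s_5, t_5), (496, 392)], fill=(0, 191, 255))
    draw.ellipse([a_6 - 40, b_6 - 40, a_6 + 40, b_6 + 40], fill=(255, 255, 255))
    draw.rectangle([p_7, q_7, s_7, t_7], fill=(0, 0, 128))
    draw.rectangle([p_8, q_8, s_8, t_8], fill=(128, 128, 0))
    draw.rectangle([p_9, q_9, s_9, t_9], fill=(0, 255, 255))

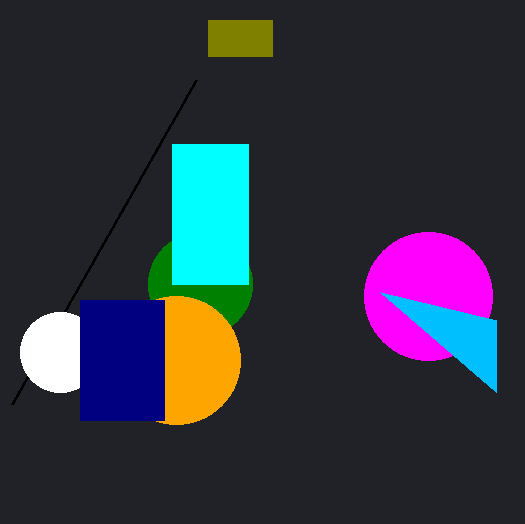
a_1 = 200, b_1 = 284, c_1 = 52, a_2 = 176, b_2 = 360, c_2 = 64, p_3 = 196, q_3 = 80, a_4 = 428, b_4 = 296, c_4 = 64, s_5 = 496, t_5 = 320, a_6 = 60, b_6 = 352, p_7 = 80, q_7 = 300, s_7 = 164, t_7 = 420, p_8 = 208, q_8 = 20, s_8 = 272, t_8 = 56, p_9 = 172, q_9 = 144, s_9 = 248, t_9 = 284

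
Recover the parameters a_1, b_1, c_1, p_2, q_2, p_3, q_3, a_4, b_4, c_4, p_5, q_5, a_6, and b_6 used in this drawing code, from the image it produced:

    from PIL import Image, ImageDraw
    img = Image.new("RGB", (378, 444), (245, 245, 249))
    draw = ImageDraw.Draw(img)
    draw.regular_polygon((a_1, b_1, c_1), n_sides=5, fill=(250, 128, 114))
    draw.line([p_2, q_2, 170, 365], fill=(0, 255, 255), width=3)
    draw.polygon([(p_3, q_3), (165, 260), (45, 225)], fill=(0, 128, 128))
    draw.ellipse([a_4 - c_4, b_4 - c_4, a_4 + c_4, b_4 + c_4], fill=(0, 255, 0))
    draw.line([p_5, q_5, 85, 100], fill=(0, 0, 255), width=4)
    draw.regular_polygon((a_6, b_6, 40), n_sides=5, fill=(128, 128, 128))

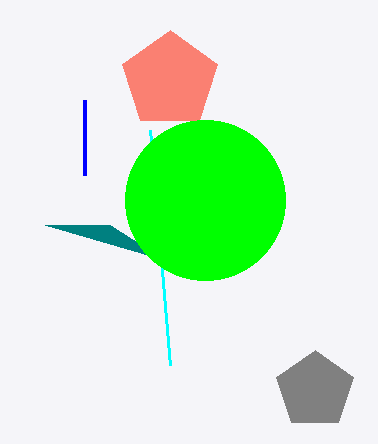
a_1 = 170, b_1 = 80, c_1 = 50, p_2 = 150, q_2 = 130, p_3 = 110, q_3 = 225, a_4 = 205, b_4 = 200, c_4 = 80, p_5 = 85, q_5 = 175, a_6 = 315, b_6 = 390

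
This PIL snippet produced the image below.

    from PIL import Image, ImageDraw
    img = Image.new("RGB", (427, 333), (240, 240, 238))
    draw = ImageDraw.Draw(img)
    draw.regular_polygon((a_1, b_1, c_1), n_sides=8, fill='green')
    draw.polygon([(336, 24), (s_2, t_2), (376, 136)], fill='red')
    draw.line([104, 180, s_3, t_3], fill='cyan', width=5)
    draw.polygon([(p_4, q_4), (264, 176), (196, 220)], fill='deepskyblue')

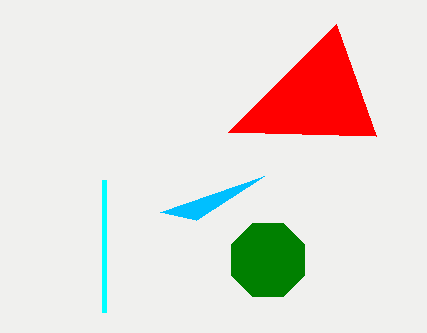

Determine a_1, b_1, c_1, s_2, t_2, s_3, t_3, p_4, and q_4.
a_1 = 268
b_1 = 260
c_1 = 40
s_2 = 228
t_2 = 132
s_3 = 104
t_3 = 312
p_4 = 160
q_4 = 212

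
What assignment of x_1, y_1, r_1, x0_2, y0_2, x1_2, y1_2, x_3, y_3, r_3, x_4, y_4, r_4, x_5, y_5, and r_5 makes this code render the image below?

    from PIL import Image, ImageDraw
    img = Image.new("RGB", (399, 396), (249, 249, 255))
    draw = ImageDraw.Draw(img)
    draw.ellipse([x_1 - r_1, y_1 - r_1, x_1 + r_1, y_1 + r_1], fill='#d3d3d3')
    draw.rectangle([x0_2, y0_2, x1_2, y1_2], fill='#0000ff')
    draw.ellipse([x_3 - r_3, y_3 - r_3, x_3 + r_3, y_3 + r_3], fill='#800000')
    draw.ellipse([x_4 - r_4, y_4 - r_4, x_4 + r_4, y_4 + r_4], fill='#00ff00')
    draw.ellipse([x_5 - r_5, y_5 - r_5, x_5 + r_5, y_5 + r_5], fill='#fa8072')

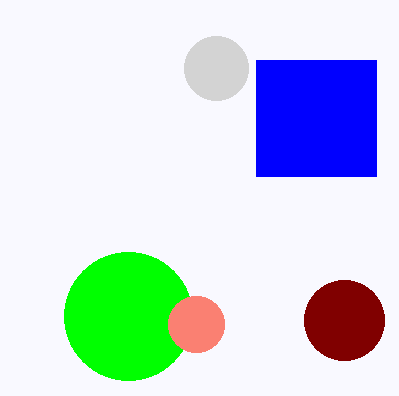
x_1 = 216
y_1 = 68
r_1 = 32
x0_2 = 256
y0_2 = 60
x1_2 = 376
y1_2 = 176
x_3 = 344
y_3 = 320
r_3 = 40
x_4 = 128
y_4 = 316
r_4 = 64
x_5 = 196
y_5 = 324
r_5 = 28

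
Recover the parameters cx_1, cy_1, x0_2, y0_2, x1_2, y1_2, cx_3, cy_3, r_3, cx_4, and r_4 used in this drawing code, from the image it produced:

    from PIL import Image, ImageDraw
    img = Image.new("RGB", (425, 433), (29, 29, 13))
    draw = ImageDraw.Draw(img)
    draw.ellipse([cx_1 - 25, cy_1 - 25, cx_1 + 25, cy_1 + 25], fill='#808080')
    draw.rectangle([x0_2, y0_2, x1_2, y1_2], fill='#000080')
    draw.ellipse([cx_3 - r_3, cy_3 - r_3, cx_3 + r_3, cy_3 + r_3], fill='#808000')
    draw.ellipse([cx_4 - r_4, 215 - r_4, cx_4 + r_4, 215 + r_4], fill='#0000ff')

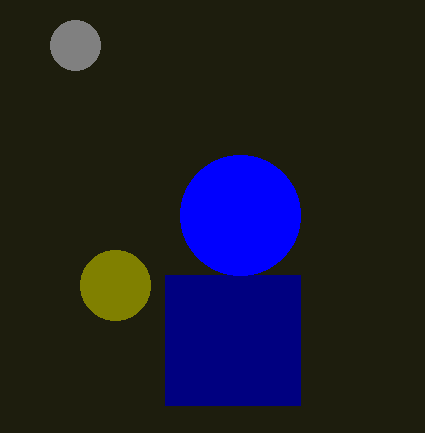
cx_1 = 75, cy_1 = 45, x0_2 = 165, y0_2 = 275, x1_2 = 300, y1_2 = 405, cx_3 = 115, cy_3 = 285, r_3 = 35, cx_4 = 240, r_4 = 60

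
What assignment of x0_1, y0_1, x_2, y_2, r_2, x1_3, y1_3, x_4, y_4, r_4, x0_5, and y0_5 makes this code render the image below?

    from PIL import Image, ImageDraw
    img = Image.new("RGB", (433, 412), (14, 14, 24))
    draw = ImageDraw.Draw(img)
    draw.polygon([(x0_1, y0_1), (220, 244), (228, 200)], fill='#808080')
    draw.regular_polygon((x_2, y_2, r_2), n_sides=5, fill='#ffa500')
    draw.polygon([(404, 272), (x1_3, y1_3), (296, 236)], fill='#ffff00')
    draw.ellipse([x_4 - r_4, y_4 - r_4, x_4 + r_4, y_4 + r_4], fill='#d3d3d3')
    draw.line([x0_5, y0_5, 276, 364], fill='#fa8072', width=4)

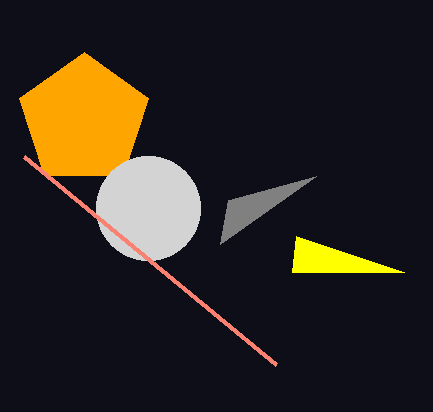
x0_1 = 316, y0_1 = 176, x_2 = 84, y_2 = 120, r_2 = 68, x1_3 = 292, y1_3 = 272, x_4 = 148, y_4 = 208, r_4 = 52, x0_5 = 24, y0_5 = 156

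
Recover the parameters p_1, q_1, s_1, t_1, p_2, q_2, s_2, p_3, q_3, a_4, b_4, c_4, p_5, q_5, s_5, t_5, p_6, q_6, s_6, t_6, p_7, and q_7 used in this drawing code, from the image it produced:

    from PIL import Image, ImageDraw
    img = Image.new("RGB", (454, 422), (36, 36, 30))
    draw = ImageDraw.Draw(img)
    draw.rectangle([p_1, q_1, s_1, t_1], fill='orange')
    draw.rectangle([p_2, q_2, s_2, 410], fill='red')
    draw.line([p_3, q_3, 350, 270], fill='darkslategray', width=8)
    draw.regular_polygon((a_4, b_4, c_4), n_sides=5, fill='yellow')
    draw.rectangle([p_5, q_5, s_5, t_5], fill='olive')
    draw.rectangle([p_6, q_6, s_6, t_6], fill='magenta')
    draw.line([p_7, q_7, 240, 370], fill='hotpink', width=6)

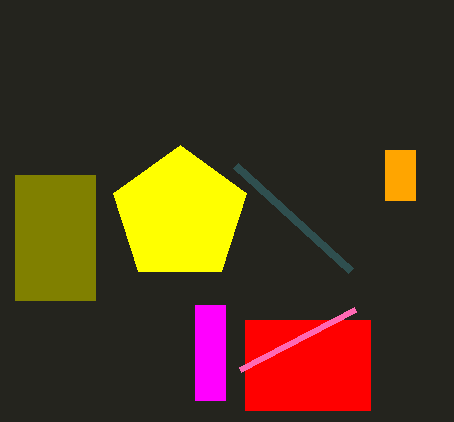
p_1 = 385
q_1 = 150
s_1 = 415
t_1 = 200
p_2 = 245
q_2 = 320
s_2 = 370
p_3 = 235
q_3 = 165
a_4 = 180
b_4 = 215
c_4 = 70
p_5 = 15
q_5 = 175
s_5 = 95
t_5 = 300
p_6 = 195
q_6 = 305
s_6 = 225
t_6 = 400
p_7 = 355
q_7 = 310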